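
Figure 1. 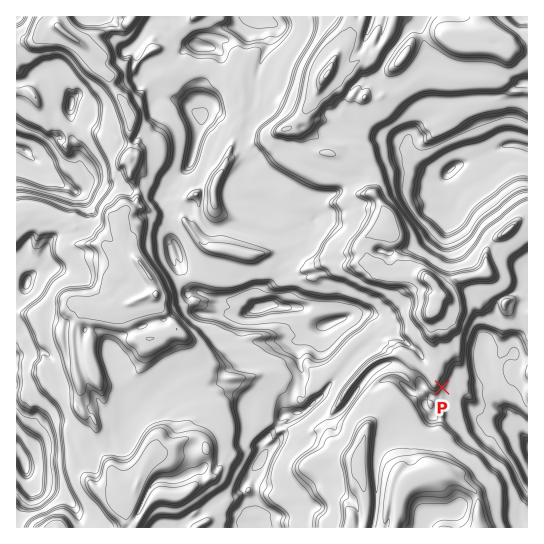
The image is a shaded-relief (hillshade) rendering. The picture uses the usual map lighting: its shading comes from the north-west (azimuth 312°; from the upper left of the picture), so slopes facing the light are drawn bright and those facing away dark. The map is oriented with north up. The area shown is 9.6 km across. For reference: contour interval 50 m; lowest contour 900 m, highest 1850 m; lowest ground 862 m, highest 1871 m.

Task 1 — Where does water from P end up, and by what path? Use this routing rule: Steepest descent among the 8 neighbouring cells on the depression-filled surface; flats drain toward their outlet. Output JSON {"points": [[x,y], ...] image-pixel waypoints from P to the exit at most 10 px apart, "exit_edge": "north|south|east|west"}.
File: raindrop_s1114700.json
{"points": [[442, 387], [453, 390], [462, 398], [471, 409], [481, 419], [491, 423], [502, 423], [513, 429], [523, 437], [527, 442]], "exit_edge": "east"}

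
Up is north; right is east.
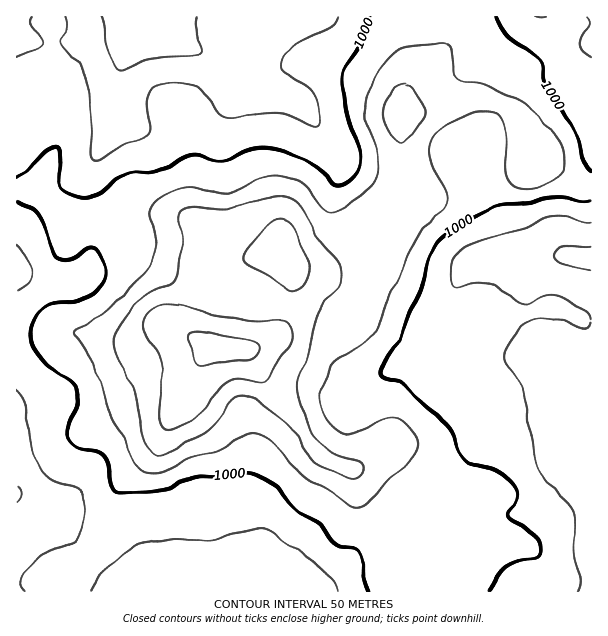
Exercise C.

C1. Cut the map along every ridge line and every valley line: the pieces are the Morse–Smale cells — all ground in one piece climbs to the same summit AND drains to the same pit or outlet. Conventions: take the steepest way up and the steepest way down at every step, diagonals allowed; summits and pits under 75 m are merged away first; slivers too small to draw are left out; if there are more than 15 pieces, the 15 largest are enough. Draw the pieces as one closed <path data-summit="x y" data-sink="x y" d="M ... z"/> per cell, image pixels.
<path data-summit="236 348" data-sink="591 258" d="M591 16l-127 0-2 14-24 30-29 26-5 9-4 51 6 34 0 12-4 11-18 20-7 5-15 2-16 21-13 11-21 6-18 0-4-3 2 7 0 24-9 31-13 13-15 8-11 2 8 6 12 21 25 31 19 33 13 16 14 7 16 5 33-19 12 0 14 7 17 17 13 21 2 29 12 24-3 24 3 6 1 14 137-1z"/><path data-summit="236 348" data-sink="17 494" d="M36 187l-20 4 1 401 385 0 0-22 39-4 10 4 3-22-12-24-2-29-13-21-17-17-14-7-12 0-33 19-25-9-12-10-18-31-32-42-10-17-8-10-13-2-18 0-7-4-2-15 16-59 11-8 24-6-15-3-20-17-30-16-16-4-32-5-18 0-19 5-41 2z"/><path data-summit="236 348" data-sink="144 17" d="M462 16l-445 0-1 173 8 1 12-3 30 31 29-1 31-6 18 0 39 6 39 19 20 17 12 3 10-2-31 8-11 8-16 59 0 12 4 5 24 3 21-1 21-12 8-12 8-28 0-24-4-8 6 4 18 0 21-6 13-11 16-21 10-1 12-6 18-20 4-11 0-12-6-34 3-47 6-13 29-26 24-30z"/><path data-summit="236 348" data-sink="144 17" d="M441 566l-39 4 1 21 50 1-1-19z"/>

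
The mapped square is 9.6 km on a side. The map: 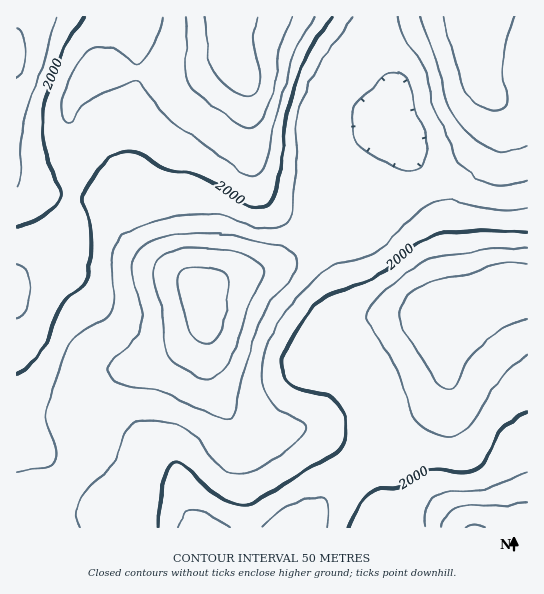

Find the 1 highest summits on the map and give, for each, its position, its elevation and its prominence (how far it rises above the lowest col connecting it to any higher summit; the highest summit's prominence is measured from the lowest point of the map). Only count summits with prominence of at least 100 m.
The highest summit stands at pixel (203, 293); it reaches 2219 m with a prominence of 150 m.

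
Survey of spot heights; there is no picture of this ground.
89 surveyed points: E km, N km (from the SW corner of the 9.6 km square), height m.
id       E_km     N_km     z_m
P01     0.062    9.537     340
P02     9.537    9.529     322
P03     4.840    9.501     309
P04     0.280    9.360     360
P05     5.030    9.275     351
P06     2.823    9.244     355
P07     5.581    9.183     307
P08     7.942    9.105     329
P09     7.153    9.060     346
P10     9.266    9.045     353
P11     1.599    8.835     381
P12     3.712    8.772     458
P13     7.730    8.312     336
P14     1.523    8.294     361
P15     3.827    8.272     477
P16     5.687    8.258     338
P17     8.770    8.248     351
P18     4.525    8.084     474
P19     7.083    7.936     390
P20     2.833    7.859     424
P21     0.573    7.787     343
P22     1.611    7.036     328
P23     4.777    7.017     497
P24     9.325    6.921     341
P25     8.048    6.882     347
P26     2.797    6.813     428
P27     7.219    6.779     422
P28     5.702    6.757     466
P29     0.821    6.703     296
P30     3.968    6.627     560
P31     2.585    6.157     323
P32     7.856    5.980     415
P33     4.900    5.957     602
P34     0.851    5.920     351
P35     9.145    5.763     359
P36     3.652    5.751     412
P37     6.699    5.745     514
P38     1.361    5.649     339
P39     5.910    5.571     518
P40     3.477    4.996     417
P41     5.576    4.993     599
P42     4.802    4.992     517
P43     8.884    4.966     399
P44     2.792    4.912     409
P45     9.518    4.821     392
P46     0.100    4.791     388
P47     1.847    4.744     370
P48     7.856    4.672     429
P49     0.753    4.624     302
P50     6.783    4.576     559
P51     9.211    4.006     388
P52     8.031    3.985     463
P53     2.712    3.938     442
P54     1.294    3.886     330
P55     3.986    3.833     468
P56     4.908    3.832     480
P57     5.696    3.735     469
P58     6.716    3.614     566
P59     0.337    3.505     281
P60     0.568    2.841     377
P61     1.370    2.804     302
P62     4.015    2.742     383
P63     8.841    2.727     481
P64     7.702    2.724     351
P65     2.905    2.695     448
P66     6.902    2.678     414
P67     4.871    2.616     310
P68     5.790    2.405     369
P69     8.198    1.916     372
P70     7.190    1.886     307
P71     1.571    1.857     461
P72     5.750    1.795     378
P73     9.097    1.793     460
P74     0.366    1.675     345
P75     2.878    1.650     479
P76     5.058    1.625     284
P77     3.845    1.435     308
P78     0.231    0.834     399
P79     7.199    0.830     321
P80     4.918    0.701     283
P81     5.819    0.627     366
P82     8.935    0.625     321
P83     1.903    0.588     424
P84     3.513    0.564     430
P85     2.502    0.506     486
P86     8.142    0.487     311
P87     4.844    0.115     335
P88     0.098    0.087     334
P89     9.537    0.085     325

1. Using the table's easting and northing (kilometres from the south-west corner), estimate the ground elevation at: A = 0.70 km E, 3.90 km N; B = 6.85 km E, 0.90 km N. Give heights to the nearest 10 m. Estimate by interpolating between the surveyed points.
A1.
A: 290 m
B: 310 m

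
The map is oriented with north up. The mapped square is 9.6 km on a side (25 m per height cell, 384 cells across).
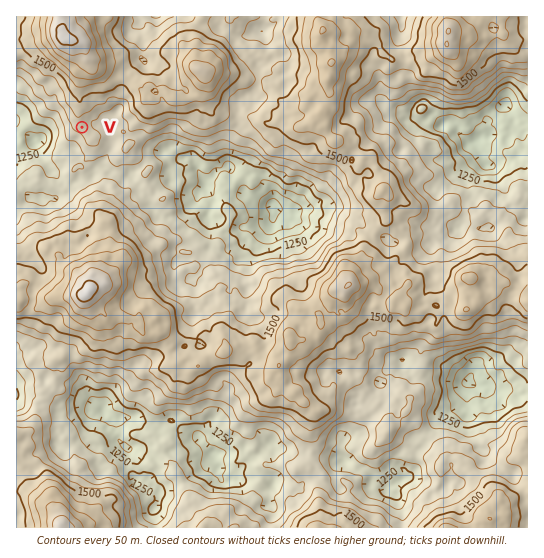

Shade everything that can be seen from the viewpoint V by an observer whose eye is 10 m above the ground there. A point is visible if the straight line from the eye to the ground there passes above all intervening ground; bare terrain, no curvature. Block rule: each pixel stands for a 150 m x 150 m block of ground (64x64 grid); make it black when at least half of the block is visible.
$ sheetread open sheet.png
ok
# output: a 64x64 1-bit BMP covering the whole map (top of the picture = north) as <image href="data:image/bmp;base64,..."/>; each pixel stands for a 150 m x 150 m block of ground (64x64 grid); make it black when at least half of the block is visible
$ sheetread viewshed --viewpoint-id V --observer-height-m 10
<image width="64" height="64" href="data:image/bmp;base64,Qk0+AgAAAAAAAD4AAAAoAAAAQAAAAEAAAAABAAEAAAAAAAACAAATCwAAEwsAAAIAAAAAAAAA////AAAAAAAAAAAAAAAAAAAAAAAAAAAAAAAAAAAAAAAAAAAAAAAAAAAAAAAAAAAAAAAAAAAAAAAAAAAAAAAAAAAAAAAAAAAAAAAAAAAAAAAAAAAAAAAAAAAAAAAAAAAAAAAAAAAAAAAAAAAAAAAAAAAAAAAAAAAAAAAAAAAAAAAAAAAAAAAAAAAAAAAAAAAAAAAAAAAAAAAAAAAAAAAAAAAAAAEAAAAAAAAAAYAAAAAAAAGBwAAAAAAAAOHAAAAAAAAC/8AAAAAAAAP/6AAAAAAAA//kAAAAAAAB5+QAAAAAABv3fgAAAIAABP/+AAAADwAB1/8AAACF4AH//8ABgMHwAf//wAGAg/gB///AA8CD+AHH/8AA4I//gIf/4AAAnP5DwAfwAAD/Yn5gAfAAAP/AcAAB/AAAf7dgAAH8AAD//8AAAPwAAP//QAAA+AAAg/3gAAH4AACP/IAAB/wAAPzwAAAP/AAA/oAAACzgAADzgAAB+OAAAP+AAAMfAAAAhgQADxcAAACAzgMHMwAAAAH8ggPgAAAAAf+CA/gAAAAB/4AAvAAAAAH3AAAEAAAAAC8AAAAAAAAAfwAAAAAAAAHmAAAAAAAAA+AAAAAAAAAGgAIAAAAAAA8AAAAAAAAADwAAAAAAAAAHAAAAAAAAAAAAAAAAAAAAAAAAAAAAAAAAAAAAAAAAAA=="/>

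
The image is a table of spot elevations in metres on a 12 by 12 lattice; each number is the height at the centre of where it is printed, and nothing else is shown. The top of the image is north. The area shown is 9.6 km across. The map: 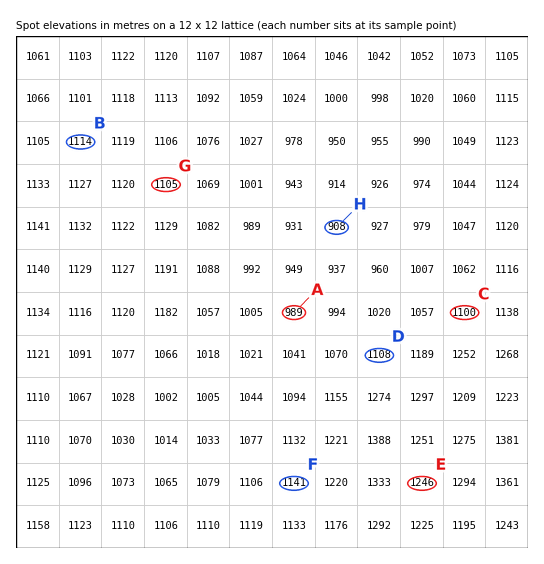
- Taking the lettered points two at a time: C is higher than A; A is lower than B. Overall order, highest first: B C A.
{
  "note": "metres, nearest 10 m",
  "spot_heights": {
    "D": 1110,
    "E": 1250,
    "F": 1140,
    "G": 1100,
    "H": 910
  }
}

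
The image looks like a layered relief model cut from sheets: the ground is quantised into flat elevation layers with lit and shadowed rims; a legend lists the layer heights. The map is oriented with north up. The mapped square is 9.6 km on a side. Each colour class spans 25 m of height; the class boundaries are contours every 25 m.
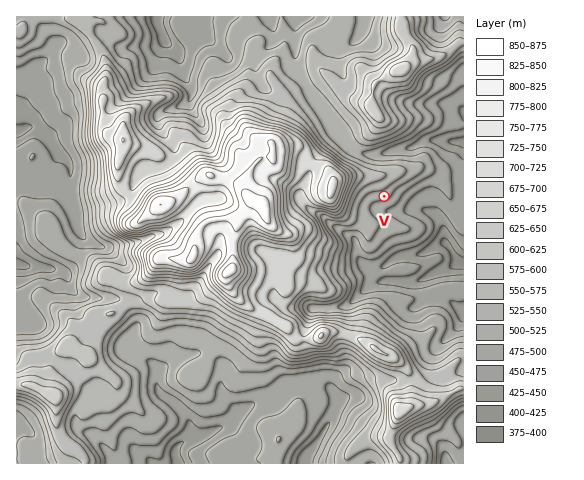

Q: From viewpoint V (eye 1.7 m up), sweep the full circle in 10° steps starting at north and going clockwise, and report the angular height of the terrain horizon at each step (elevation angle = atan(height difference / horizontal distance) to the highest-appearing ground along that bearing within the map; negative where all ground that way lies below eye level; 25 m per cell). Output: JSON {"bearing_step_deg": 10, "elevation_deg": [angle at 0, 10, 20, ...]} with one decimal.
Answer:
{"bearing_step_deg": 10, "elevation_deg": [5.8, 5.1, 4.1, 3.0, 1.7, 0.3, -1.1, -2.1, -2.4, -2.3, -2.2, -2.4, -2.8, -2.8, -1.5, -0.8, 1.2, 1.9, 2.8, 2.6, 2.7, 2.3, 2.9, 3.5, 4.8, 6.5, 9.0, 11.1, 11.7, 11.5, 9.3, 6.4, 5.9, 6.1, 6.3, 6.2]}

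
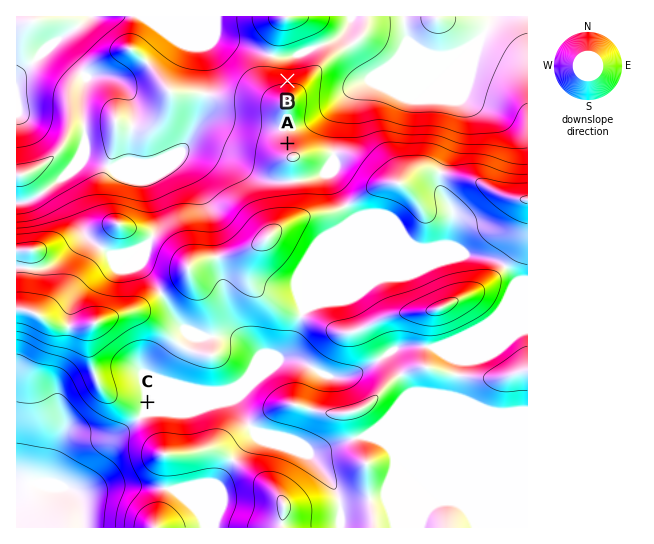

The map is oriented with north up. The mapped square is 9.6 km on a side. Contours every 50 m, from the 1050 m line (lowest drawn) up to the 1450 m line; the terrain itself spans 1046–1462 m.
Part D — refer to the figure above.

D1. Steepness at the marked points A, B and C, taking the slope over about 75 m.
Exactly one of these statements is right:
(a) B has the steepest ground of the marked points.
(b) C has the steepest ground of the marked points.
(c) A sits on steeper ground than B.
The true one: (a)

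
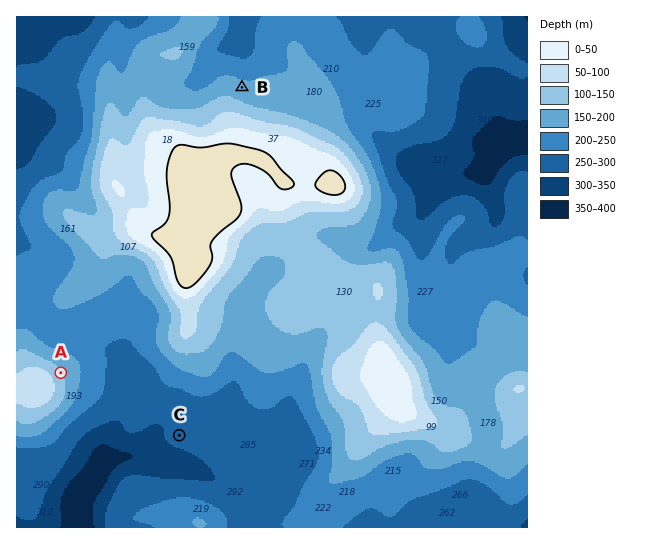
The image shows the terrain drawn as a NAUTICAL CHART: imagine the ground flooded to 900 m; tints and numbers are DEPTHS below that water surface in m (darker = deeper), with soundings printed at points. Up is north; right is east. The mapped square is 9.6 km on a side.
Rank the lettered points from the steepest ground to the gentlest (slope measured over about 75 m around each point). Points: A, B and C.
A B C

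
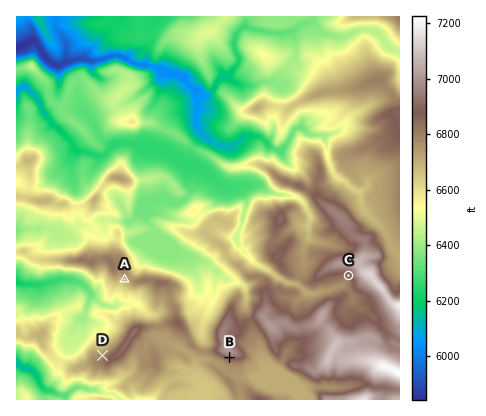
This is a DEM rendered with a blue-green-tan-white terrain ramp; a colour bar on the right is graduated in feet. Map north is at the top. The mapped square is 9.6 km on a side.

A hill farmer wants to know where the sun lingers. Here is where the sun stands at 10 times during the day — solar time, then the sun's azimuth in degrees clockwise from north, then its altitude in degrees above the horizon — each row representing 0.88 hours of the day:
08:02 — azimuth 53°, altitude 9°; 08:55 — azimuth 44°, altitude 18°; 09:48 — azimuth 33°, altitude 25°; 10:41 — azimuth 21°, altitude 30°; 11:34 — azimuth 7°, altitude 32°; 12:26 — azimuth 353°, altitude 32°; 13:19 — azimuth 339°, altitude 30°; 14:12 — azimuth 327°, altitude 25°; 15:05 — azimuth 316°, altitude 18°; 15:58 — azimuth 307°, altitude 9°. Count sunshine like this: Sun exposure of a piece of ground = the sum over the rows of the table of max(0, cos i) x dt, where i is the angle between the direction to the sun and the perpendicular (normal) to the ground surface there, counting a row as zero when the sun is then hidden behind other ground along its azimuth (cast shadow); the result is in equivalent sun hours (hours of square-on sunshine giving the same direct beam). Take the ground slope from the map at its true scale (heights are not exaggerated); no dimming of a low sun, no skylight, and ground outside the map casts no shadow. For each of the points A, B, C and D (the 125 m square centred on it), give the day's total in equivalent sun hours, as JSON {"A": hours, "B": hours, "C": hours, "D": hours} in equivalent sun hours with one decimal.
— {"A": 2.5, "B": 1.5, "C": 2.5, "D": 4.2}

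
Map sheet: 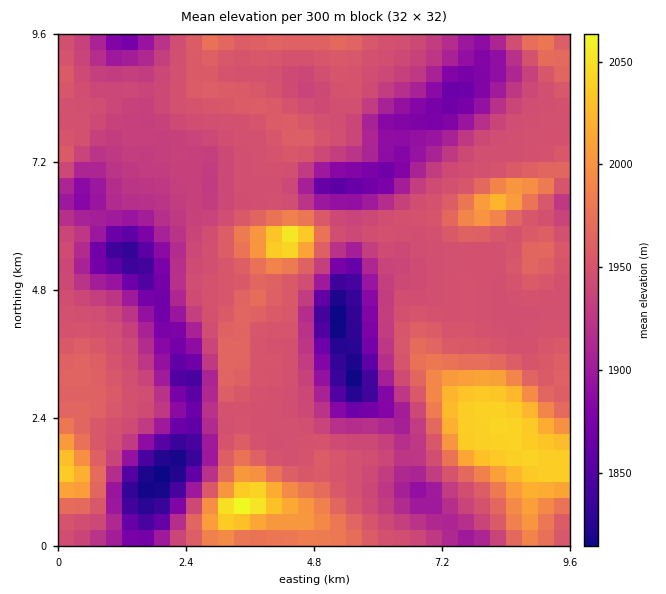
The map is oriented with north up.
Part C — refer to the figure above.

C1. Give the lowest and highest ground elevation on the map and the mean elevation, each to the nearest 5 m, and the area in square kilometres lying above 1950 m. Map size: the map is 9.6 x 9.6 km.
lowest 1815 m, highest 2070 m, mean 1940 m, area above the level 32.3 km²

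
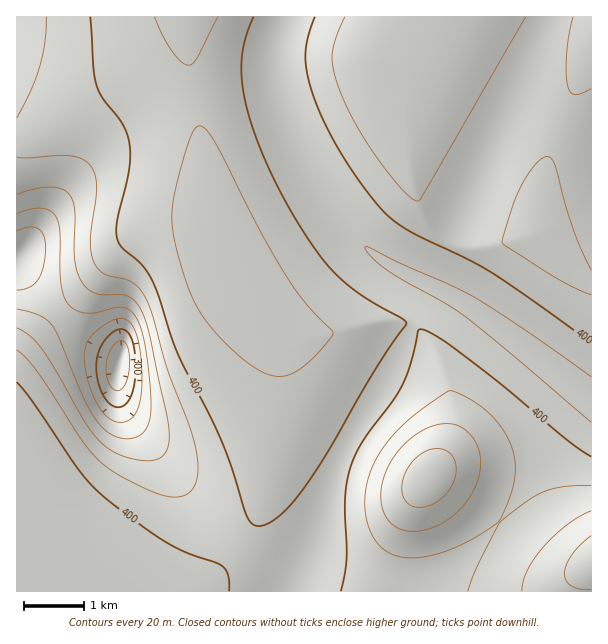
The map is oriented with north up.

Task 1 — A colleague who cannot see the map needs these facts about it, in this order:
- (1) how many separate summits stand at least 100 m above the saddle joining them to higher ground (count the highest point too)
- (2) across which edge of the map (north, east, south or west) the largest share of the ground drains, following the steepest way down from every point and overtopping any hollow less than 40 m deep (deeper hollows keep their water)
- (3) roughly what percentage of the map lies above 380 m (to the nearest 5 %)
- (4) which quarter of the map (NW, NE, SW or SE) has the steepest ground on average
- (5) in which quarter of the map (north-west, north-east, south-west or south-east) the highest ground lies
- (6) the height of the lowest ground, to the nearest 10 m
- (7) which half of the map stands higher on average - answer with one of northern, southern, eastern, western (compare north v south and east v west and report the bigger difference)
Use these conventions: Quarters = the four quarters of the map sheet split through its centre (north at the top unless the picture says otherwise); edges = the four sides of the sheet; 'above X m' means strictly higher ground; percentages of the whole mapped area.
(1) There is 1 summit with 100 m or more of prominence.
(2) Most of the ground drains across the eastern edge.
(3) About 85 % of the map lies above 380 m.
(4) Slopes are steepest in the south-west quarter.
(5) The highest ground is in the south-east quarter.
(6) The lowest ground is at about 260 m.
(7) On average the eastern half of the map is the higher ground.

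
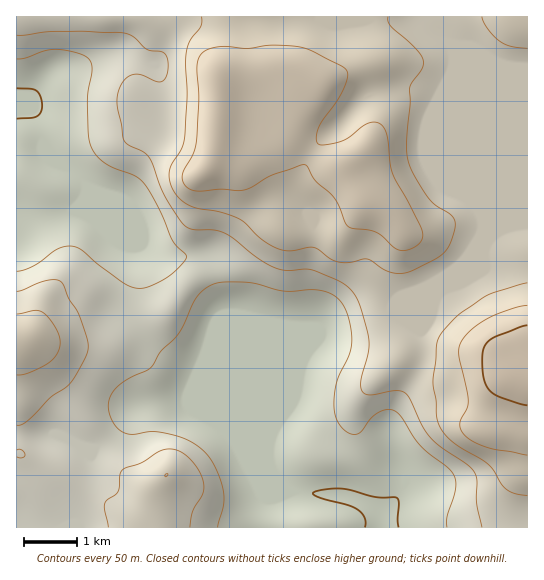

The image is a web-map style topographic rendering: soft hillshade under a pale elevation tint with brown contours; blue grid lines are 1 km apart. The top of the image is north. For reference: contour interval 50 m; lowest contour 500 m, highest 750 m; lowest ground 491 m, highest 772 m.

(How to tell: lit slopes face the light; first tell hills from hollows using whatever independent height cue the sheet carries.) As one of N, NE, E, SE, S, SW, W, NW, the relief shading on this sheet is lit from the NW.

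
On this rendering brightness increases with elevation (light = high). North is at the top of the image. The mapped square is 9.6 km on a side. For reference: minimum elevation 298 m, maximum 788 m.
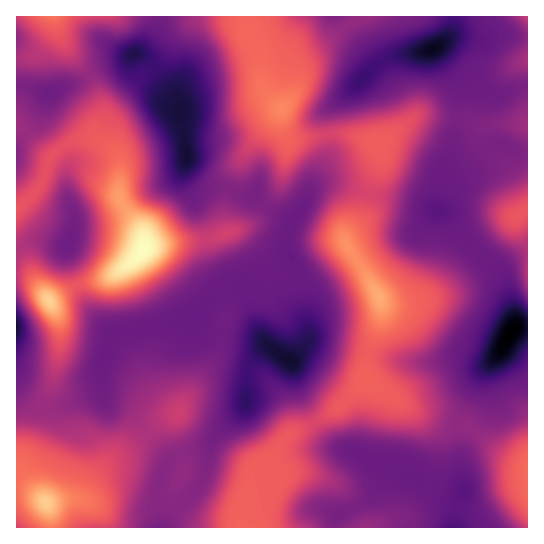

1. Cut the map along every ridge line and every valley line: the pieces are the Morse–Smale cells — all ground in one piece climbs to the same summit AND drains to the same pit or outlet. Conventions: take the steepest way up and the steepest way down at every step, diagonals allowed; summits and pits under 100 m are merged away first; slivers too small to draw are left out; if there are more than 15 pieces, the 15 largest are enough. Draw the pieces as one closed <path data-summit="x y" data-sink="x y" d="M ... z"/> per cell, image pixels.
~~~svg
<path data-summit="379 298" data-sink="511 331" d="M427 115l-13 2-34 26 3 18-11 24-7 29-20 23 3 12 15 20 18 34-1 19-13 33-2 23-4 7-27 26-21 13-24 11-16 19-18 17-16 40 1 12 3 5 91 0 2-11 31-17 8-9 5-13 9-10 24 8 34 17 12 0 5-3-4-17 1-20-5-31 24-48 20-21 13-23 2-16-6-24-6-15-40-37-16-23-10-5 4-36 10-21 5-34z"/><path data-summit="145 249" data-sink="290 361" d="M89 76l-36 16-8 0-19-7-10 1 0 161 15-6 15 0 12 4 9 0 1 14 13 38 14 20 18 19 12-5 14-2 31-8 21-1 4-3 6 12 8 6 34 6 19 0 28 20 17-16 2-6-5-28-1-25-16-40 0-11 6-14-12-5-15-9-11-12-6 1-18-7-7 22 3 22-14 6-47 4-21 5-4-18-17-23-5-10 1-32-3-10-6-7-8-4-7-7 0-10 7-10 0-10-4-13z"/><path data-summit="379 298" data-sink="290 361" d="M281 111l-28 30-12 17-10 31 18 7 6-1 6 8 13 9 15 8 6-1-8 16 0 11 16 40 1 25 5 28-2 6-17 16-19-13-8 1-10 10-6 19 0 21-3 8-24 23-8 11-4 10-1 19-7 16-14 15-13 9-6 12-1 6 76 0-3-17 16-40 18-17 16-19 24-11 21-13 27-26 4-7 2-23 13-33 1-19-18-34-15-20-3-12 20-23 7-29 11-24-2-14-4-4-35-10-48 6-10-10z"/><path data-summit="46 502" data-sink="290 361" d="M195 317l-4 3-29 3-47 10-7 10-7 22 0 24-14 8-20 8-24 2-3 20-5 15-12 21 0 7 10 19 14 14 6 25 109 0 1-13-7-21 11-31 8-8 8-4 24-4 12-16 22-20 6-12 0-21 2-11 4-8 10-10 8-2-9-6-19 0-34-6-8-6z"/><path data-summit="379 298" data-sink="433 49" d="M453 16l-91 0-39 28-24 13-7 13 0 25-11 15 0 11 4 10 9 8 48-6 37 11 38-28 10-1 28 4 2-2 0-20 3-12-25-36 16-15 2-8z"/><path data-summit="145 249" data-sink="186 157" d="M138 53l-7 2-10 8-20 5-12 7 14 32 0 10-7 10 0 10 20 16 4 12 0 36 21 29 4 18 21-5 47-4 12-4 3-2-4-22 7-21-10-3-18-2-12-11-4-7 0-14-8-52-24-35z"/><path data-summit="379 298" data-sink="186 157" d="M245 16l-83 0-7 18-18 19 18 13 9 16 13 16 7 35 3 34 12 16 8 4 14 0 8 2 3-2 3-13 6-16 19-25 23-24-19-18-3-5-1-36-12-15z"/><path data-summit="519 215" data-sink="511 331" d="M465 119l-9 0-5 34-10 21-4 36 8 3 18 25 40 37 8 20 4 19 0 13 12 0 1-202-51 0z"/><path data-summit="527 470" data-sink="511 331" d="M527 327l-10 0-4 2-13 24-20 21-23 44-1 11 5 24-1 20 4 18-8 20-1 17 73-1z"/><path data-summit="519 215" data-sink="433 49" d="M527 16l-74 1-2 17-16 15 25 36-3 34 12 1 8 5 51-2z"/><path data-summit="49 301" data-sink="290 361" d="M46 241l-15 0-15 8 0 24 13 3 8 9 16 22 6 14 0 36-7 26-9 23 18 1 14-4 26-14 0-24 11-30-17-18-16-26-12-37 1-8z"/><path data-summit="145 249" data-sink="511 331" d="M393 468l-4 0-6 6-8 17-8 9-31 17-1 11 120-1 1-16 7-16-1-3-15 1-8-2-26-15-8-1z"/><path data-summit="379 298" data-sink="511 331" d="M361 16l-115 0 2 19 12 15 0 29 4 12 17 17 2 0 9-13 0-25 4-9 31-20z"/><path data-summit="49 301" data-sink="17 327" d="M22 273l-6 1 0 111 9 10 17 12 10-24 7-26 1-31-4-13-9-16-18-21z"/><path data-summit="53 17" data-sink="186 157" d="M161 16l-106 0 0 2 10 28 24 30 12-8 20-5 10-8 6-2 20-23z"/>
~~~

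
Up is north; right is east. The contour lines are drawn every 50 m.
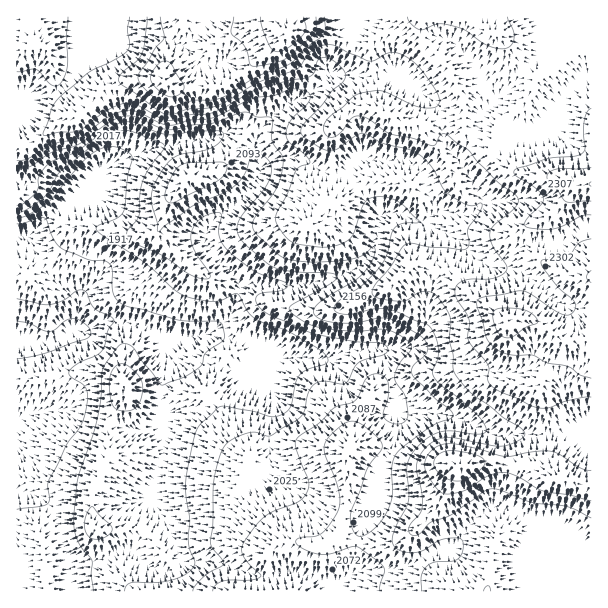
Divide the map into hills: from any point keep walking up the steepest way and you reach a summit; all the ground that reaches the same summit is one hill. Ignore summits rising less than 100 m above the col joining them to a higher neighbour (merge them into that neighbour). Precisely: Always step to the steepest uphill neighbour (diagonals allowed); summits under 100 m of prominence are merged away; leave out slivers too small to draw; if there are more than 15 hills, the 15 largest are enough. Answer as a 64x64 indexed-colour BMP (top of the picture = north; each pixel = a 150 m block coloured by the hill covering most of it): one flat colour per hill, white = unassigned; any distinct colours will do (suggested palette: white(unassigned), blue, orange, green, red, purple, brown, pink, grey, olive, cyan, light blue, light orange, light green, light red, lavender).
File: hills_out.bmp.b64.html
<image width="64" height="64" href="data:image/bmp;base64,Qk12CAAAAAAAAHYAAAAoAAAAQAAAAEAAAAABAAQAAAAAAAAIAAATCwAAEwsAABAAAAAAAAAA////ALR3HwAOf/8ALKAsACgn1gC9Z5QAS1aMAMJ34wB/f38AIr28AM++FwDox64AeLv/AIrfmACWmP8A1bDFABERERERERERERERERERERERERERERERERERERERERERERERERERERERERERERERERERERERERERERERERERERERERERERERERERERERERERERERERERERERERERERERERERERERERERERERERERERERERERERERERERERERERERERERERERERERERERERERERERERERERERERERERERERERERERERERERERERERERERERERERERERMxERERERETMxEREREREREREREREREREREREREREREREzMREREREzMzEREREREREREREREREREREREREREREREzMzEREREzMzMREREREREREREREREREREREREREREREzMzMRERMzMzMxERERERERERERERERERERERERERERMzMzMzMzMzMzMzERERERERERERERERERERERERERETMzMzMzMzMzMzMzMRERERERERERERERERERERERERERMzMzMzMzMzMzMzMxEREREREREREREREREREREREREREzMzMzMzMzMzMzMzERERERERERERERERERERERERERETMzMzMzMzMzMzMzMRERERERERERERERERERERERERERMzMzMzMzMzMzMzMxEREREREREREREREREREREREREREzMzMzMzMzMzMzMzERERERERERERERERERERERERERERMzMzMzMzMzMzMzMREREREREREREREREREREREREREREzMzMzMzIiIiIzMxERERERERERERERERERERERERERETMzMzMyIiIiIiIiERERERERERERERERERERERERERERMzMzMiIiIiIiIiIREREREREREREREREREREREREREREiIiIiIiIiIiIiIhERERERERERERERERERERERERERESIiIiIiIiIiIiIiERERERERERERERERERERERERERERIiIiIiIiIiIiIiIREREREREREREREREREREREREREREiIiIiIiIiIiIiIhEREREREREREREREREREREREREREiIiIiIiIiIiIiIiERERERERERERERERERERERERERESIiIiIiIiIiIiIiIRERERERERERERERERERERERERERIiIiIiIiIiIiIiIhEREREREREREREREREREREREREREREiIiIiIiIiIiIiERERERERERERERERERERERERERERERIiIiIiIiIiIiIREREREREREREREREREREREREREREREiIiIiIiIiIiIhERERERERERERERERERERERERERERERIiIiIiIiIiIiEREREREREREREREREREREREREREREREiIiIiIiIiIiIRERERERERERERERERERERERERERERESIiIiIiIiIiIhERERERERERERERERERERERERERERERIiIiIiIiIiIiEREREREREREREREREREREREREREREREiIiIiIiIiIiIRERERERERERERERERERERERERERERESIiIiIiIiIiIhEREREREREREREREREREREREREREREREiIiIiIiIiIiERERERERERERERERERERERERERERERESIiIiIiIiIiIRERERERERERERERERERERERERERERERIiIiIiIiIiIhEREREREREREREREREREREREREREREREiIiIiIiIiIiEREREREREREREREREREREREREREREREiIiIiIiIiIiIRERERERERERERERERERERERERERERESIiIiIiIiIiIhERERERERERERERERERERERERERERERERESIiIiIiIiEREREREREREREREREREREREREREREREREREiIiIiIiIREREREREREREREREREREREREREREREREREiIiIiIiIhERERERERERERERERERERERERERERERERESIiIiIiIiERERERERERERERERERERERERERERERERESIiIiIiIiIRERERERERERERERERERERERERERERERERIiIiIiIiIhERERERERERERERERERERERERERERERERIiIiIiIiIiERERERERERERERERERERERERERERERERIiIiIiIiIiIREREREREREREREREREREREREREREREREiIiIiIiIiIhEREREREREREREREREREREREREREREREiIiIiIiIiIiERERERERERERERERERERERERERERERESIiIiIiIiIiIRERERERERERERERERERERERERERERERIiIiIiIiIiIhERERERERERERERERERERERERERERERIiIiIiIiIiIiERERERERERERERERERERERERERERERIiIiIiIiIiIiIRERERERERERERERERERERERERERESIiIiIiIiIiIiIhERERERERERERERERERERERESIiIiIiIiIiIiIiIiIiERERERERERERERERERERERERIiIiIiIiIiIiIiIiIiIRERERERERERERERERERERERESIiIiIiIiIiIiIiIiIhERERERERERERERERERERERERIiIiIiIiIiIiIiIiIiERERERERERERERERERERERERESIiIiIiIiIiIiIiIiIRERERERERERERERERERERERERIiIiIiIiIiIiIiIiIhEREREREREREREREREREREREREiIiIiIiIiIiIiIiIi"/>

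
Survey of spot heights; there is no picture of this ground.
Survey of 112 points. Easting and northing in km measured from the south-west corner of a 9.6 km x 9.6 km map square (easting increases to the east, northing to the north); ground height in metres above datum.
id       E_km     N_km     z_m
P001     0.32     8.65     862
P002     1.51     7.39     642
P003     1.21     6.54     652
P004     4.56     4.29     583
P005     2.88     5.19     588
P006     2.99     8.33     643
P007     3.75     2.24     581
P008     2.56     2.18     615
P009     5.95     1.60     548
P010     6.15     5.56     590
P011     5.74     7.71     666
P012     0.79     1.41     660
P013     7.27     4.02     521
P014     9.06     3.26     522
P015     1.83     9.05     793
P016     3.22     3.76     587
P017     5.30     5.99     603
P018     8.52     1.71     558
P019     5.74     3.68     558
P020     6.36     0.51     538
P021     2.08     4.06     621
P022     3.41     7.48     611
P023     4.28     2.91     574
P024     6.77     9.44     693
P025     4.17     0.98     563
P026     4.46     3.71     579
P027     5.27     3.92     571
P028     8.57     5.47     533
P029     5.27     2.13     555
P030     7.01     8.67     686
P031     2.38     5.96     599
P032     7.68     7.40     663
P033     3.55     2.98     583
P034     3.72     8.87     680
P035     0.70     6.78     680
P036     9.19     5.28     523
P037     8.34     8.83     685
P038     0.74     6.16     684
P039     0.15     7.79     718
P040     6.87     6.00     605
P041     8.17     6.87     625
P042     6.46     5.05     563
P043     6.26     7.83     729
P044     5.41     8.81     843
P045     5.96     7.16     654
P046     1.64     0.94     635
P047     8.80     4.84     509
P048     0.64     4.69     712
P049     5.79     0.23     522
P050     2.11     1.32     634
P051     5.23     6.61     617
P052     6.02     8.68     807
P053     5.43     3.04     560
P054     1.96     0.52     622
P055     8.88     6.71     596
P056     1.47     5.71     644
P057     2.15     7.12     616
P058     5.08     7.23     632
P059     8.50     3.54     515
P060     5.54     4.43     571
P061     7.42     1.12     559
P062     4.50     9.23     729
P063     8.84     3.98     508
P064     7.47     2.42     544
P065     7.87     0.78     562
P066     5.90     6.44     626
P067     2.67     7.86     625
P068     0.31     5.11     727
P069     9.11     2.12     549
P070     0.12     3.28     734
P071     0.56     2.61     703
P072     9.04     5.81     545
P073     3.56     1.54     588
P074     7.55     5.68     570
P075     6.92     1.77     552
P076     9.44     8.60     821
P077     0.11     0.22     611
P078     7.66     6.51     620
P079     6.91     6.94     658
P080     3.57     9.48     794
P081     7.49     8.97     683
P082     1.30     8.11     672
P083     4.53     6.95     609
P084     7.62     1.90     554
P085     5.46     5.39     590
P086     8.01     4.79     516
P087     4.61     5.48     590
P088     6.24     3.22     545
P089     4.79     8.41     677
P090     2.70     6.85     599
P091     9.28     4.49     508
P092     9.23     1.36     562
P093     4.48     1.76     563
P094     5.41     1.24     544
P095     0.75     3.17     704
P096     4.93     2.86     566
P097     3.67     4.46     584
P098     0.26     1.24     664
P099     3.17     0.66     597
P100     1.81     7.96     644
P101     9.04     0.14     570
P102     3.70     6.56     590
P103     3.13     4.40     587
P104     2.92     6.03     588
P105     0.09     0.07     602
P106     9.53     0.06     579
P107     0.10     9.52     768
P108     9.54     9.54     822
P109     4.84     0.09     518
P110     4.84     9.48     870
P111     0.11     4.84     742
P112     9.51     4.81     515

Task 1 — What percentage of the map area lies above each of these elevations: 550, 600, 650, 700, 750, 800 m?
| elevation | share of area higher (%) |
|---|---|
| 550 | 83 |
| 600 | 52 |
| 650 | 31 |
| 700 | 16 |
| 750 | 8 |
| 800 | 4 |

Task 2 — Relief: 505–885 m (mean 620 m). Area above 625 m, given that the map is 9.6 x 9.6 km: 37.5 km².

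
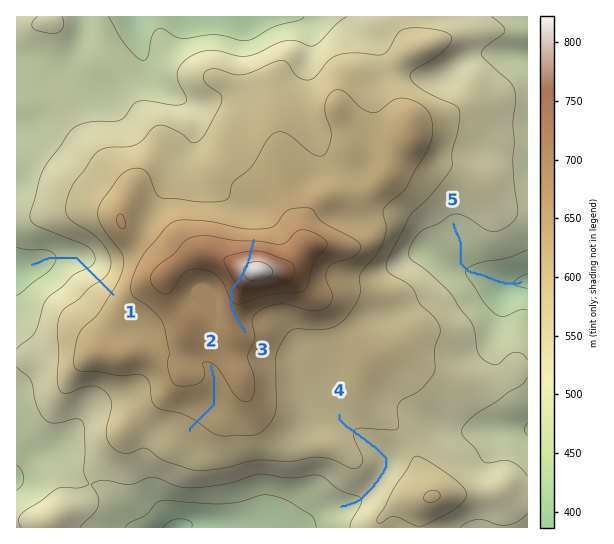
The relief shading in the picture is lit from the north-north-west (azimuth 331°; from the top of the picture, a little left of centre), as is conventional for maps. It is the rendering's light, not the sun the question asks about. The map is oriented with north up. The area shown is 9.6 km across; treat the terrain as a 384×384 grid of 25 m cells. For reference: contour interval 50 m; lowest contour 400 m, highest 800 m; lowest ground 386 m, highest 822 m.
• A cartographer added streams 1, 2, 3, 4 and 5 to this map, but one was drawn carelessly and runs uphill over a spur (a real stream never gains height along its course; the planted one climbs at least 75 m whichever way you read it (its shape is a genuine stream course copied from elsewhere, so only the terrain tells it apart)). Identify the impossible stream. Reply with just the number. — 3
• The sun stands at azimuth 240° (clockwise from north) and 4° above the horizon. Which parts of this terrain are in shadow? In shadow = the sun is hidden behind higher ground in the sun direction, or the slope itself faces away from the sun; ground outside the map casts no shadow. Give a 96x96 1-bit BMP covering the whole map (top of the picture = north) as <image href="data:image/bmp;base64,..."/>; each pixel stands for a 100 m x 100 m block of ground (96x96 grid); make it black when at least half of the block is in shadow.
<image width="96" height="96" href="data:image/bmp;base64,Qk2+BAAAAAAAAD4AAAAoAAAAYAAAAGAAAAABAAEAAAAAAIAEAAATCwAAEwsAAAIAAAAAAAAA////AAAAAAAAAAAAAAAAAAAAAAAAAAAAAAAAAAAAAAAAAAAAAAAAAAAAAAAAAAAAAAAAAAAAAAAAYAAAAAAAAAAAAAAAAAAAAAAAAAAAMAAAAAAAAAAAAAAA/AIAAAAAAAAAAAAB/gcAAAAAAAAAAAAD/wcAAAAAAAAAAAAD/4cAAAAAAAAAAAAD/8cAAAAAAAAAAAAH/+cAAAAAAAAAAAAH//MAAAAAAAAAAAAH//sAAAAAAAAAAAAH//8AAAAAAAAAAAAHwP8AAAAAAAAAAAAGAAcAAAAAAAAAAAAAAAcAAAAAAAAAAAAAAAEAAAAAAAAAAAAAAAAAAAAAAAAAAAAAAAAAAAAAAAAAAAAAAAAAAAAAAAPgAAAAAAAAAAAAAAfwAAAAAAAAAAAAAAfwAAAAAAAAAAAAAA/4AAAAAAAAAAAAAA/4AAAAAAAAAAAAAB/4AAAAAAAAAAAAAB/4AAAAAAAAAAAAAB/4AAAAAAAAAAAAAD/8AAAAAAAAAAAAAB/8AAAABgAAAAAAAA/8AAAABgAAAAAAAAP4AAAABgAAAAAAAAD4AAAADwAAAAAAABgAAAAAD4AAAAAAADwAAAAAH8AAAAAAAD4AAAAAf+AAAAAAAD4AAAAB//AAAAAAABwAAAAD//AAAAAAAAAAAAAD//gAAAAAAAAAAAAH//wAAAAAAAAAHgAH//8AAAABAAAAfwAH//8AAAADgAAB/4B///8AAAADAAAD/8f///8AAAAAAAAH//////8AAAAAAAD///////8AAAAAAAP///////8AAAAAAAf//D///8AAAAAAAA///B///gAAAAAAAB//+D//8AAAAAAAA///+f//wAAAAAAAD///////AAAAAAAAH///////AAAAAAAAP///////AAAAAAcA///////+AAAAAAeB///H///+AAAAAA+B//+D////AAAAAAfB//+A////AAAAAAPA//8AH///gAAAAAHAB/AAA///AAAAAAGAAAAAAH/wAAAAAAHAAAAAAADwAAAAAAHgAAAAAAA4ABwAAAHwAAAAAACAABwAAADwAAAAAAAAABwAAADwAAAAAAAMAAgAAAAwAAAAAAAOAAAAAAAAAAAAAAAPAAAAAAAAAAAAAAAPAAAAAAAAAAAAAAAfgAAAAAAAAAAAAAAfwAAAAAAAAAAAAAAf4AAAAAAAAAAAAAAf8AAAAAAAAAAAAAA/+AAAAAAMAAAAAAA//AAAAAAfAAAAAAA//gAAAAA/AAAAAAA//gAAAAB/AAAAAgB//wAAAAB8AAAABwB//4AAAADwAAAAB4D//8AAAAHAAAAAAwD//+AAAAGAAAAAAAD///gAAAMAAAAAAAB///wAAAcAAAAcAAAP//8AAA8AA8AeAAAB//8AAB8AB/AeAAAAAf8AAD8AD/gfAAAAAH8AAD8AD/wfAAAAAA8AAH4AH/4fgAAAAAAAAH4AD/4fgAABgAAAIH4AA/8fgAAD4AAAcH4AAP8PAAAH8AEAeH4AAAAAAAAH/B8A/H4AAAAAAAAA/j8="/>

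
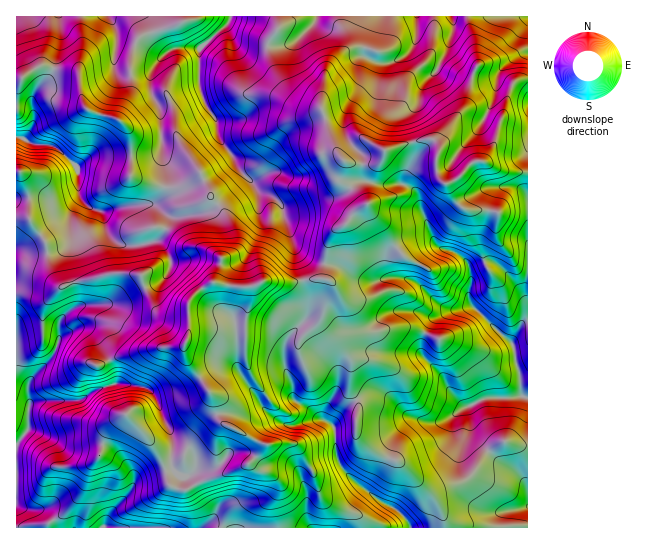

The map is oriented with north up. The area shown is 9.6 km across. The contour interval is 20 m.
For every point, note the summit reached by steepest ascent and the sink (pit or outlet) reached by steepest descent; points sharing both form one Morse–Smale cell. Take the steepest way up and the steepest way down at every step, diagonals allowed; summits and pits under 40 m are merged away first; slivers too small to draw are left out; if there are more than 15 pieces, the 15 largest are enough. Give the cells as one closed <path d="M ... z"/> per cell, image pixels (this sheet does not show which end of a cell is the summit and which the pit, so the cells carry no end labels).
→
<path d="M430 239l-17 1-15 8-10 13 1 12 3 4-14 4-21-2-16-12-15-3-4 15-29 4-31-2-11 6-17 0-23-4-14 9-9 13 1 26-5 15 0 7 7 13 24 32 2 16 4 8-20 13-13 12-6 13-5 3-14-1 6 23 10 4 8 0 16-9 24-7 23-10 8 6 12 4 9 9 0 9-4 15 4 22 80 0 1-7-3-6-30-12-7-8-5-20-12-22-7-8 14-2 16-7 27-1 2-3 2 5 14 12 30 14 28 28 11 16 4 11 1 10 82 0 0-226-14-21-18-18-9-2-13 6-3 4-2-8-9-8-21-8z"/><path d="M27 217l-11 1 0 309 262 1-3-26 4-11 0-9-9-9-12-4-8-6-23 10-24 7-16 9-12-1-7-6-3-15-4-6 4 2 12 0 5-3 6-13 13-12 20-13-4-8-2-16-24-32-7-13 0-7 5-15 0-14-2-2-21 0-7-3-6-7-10-22-2-8-31-2-21 7-14 1-12 6-4-2-10-18-2-22z"/><path d="M451 16l-33 0-2 23-4 10-9 8-12 6-14 0-12-6 6-26 8-15-61 0-5 9-19 18-8 2-17 0-1 6 4 14 12 21 17 14 20 9 10 30 6 14 8 8 9 3 23 0 4-3 3-10 3-2 32-9 12-1 8 7-3 13 1 15 9 10 13-7 15-16 9 0 4-3 9-17 1-11 16-47 5-3 10-2 0-24-2-2-12 5-19 19-4 1-13-1-15-7-14-18 0-10 4-10z"/><path d="M527 79l-9 1-5 3-16 47-1 11-9 17-4 3-9 0-4 3-11 13-9 6-7 0-6-9-1-15 3-13-8-7-12 1-32 9-3 2-3 10-4 3-23 0-9-3-4 18 24 26-10 7-9 12-13 7-5 12-3 20 16 4 16 12 21 2 14-4-3-4-1-12 10-13 15-8 17-1 8 8 21 8 9 8 2 8 3-4 13-6 9 2 13 11 13 17 6 14z"/><path d="M45 65l-10 3-13 11-6 2 0 90 5 3 4 8 4 12 0 25 18 26 1 17 5 15 6 8 4 2 12-6 14-1 21-7 31 2 2 8 10 22 6 7 7 3 21 0 1-10 4-8 14-12 9-3 4-8 2-15 12-10 0-15-8-20-14-17-8-17-24 8-13-1-6 12-7 5-31 3-15 4-10 0-7-3-10-10-1-24-3-8-19-18-6-3-18-1-9-5 9-14-1-27 4-8 13-12 4-8z"/><path d="M226 25l-27 26 1 39 7 17 9 12 1 15 16 23 8 16 12 10 6 9 12 4 10 9 3 13 13 32 10 7 18 7 3-21 5-12 13-7 5-7 14-14-24-24 3-18-13-22-10-30-20-9-17-14-12-21-5-20-28-1-6-5z"/><path d="M278 16l-92 0-1 5-33 12 3 8 12 12-11 10-5 11 0 17 9 18 1 45 4 12 0 20 4 2 10 0 24-8 8 17 14 17 8 20 0 15-12 10-2 15-4 7 4 3 32 3 11-6 31 2 29-4 2-4 1-11-18-7-12-11-11-28-3-13-10-9-12-4-22-25-4-10-16-23-1-15-11-14-6-22 0-32 22-22 5-4 7 14 6 5 28 1 2-6 10-12z"/><path d="M54 68l-5 10-13 12-4 8 1 27-9 14 9 5 18 1 6 3 19 18 3 8 1 24 13 11 14 2 15-4 31-3 5-3 6-8 1-6-19-4-15-8 0-40-3-6-9-9-28-8-7-6-6-33z"/><path d="M355 432l-2 3-27 1-16 7-14 2 7 8 12 22 5 20 7 8 30 12 4 13 82 0 0-14-14-23-28-28-30-14-14-12z"/><path d="M145 16l-86 1 1 25-7 25 26 7 2 24 3 8 5 5 30 8 12-26 0-34 4-14 6-9 10-5-2-8z"/><path d="M151 32l-10 4-6 9-4 14 0 34-12 26 9 10 3 6 0 40 15 8 19 4 0-21-4-12-1-45-9-18 0-17 5-11 11-10-12-12z"/><path d="M527 16l-74 0 0 15-4 10 0 10 11 15 7 6 16 5 12-1 19-19 7-4 7 0z"/><path d="M58 16l-42 1 1 63 5-1 19-14 9 3 5-2 5-24z"/><path d="M417 16l-36 0-10 15-6 26 12 6 14 0 12-6 9-8 4-10z"/><path d="M317 16l-38 0 0 11-10 12-1 6 18 0 8-2 19-18z"/>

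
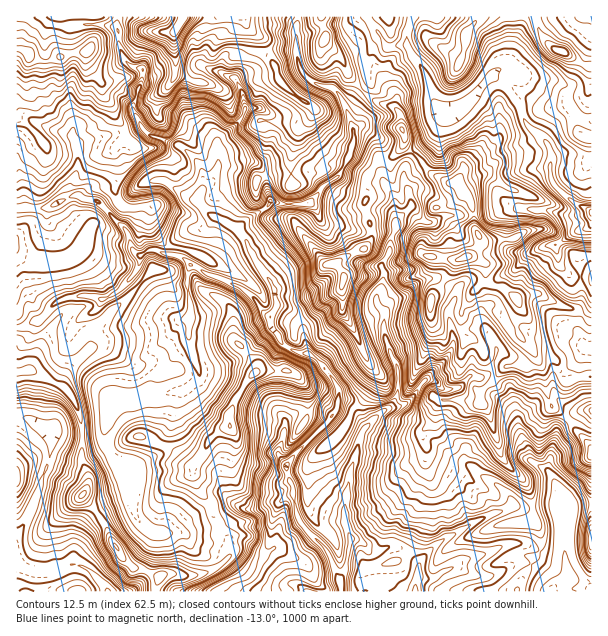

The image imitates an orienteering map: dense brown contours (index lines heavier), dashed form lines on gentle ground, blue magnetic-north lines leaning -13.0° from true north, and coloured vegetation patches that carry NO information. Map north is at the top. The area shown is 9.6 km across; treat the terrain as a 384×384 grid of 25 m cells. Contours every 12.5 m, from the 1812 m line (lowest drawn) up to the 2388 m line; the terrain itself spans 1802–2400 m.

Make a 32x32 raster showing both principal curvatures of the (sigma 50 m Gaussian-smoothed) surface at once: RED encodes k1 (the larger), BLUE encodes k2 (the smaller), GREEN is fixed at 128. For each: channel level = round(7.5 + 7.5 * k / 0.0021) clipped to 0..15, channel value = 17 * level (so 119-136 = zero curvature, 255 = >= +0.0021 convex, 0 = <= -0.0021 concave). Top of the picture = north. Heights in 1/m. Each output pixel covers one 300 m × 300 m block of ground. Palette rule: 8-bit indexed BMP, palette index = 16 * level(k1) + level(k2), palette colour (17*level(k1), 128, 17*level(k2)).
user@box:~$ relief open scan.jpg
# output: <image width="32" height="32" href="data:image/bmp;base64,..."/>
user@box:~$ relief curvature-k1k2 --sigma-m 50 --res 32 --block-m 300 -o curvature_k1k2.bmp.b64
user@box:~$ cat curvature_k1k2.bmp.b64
<image width="32" height="32" href="data:image/bmp;base64,Qk02CAAAAAAAADYEAAAoAAAAIAAAACAAAAABAAgAAAAAAAAEAAATCwAAEwsAAAABAAAAAAAAAIAAABGAAAAigAAAM4AAAESAAABVgAAAZoAAAHeAAACIgAAAmYAAAKqAAAC7gAAAzIAAAN2AAADugAAA/4AAAACAEQARgBEAIoARADOAEQBEgBEAVYARAGaAEQB3gBEAiIARAJmAEQCqgBEAu4ARAMyAEQDdgBEA7oARAP+AEQAAgCIAEYAiACKAIgAzgCIARIAiAFWAIgBmgCIAd4AiAIiAIgCZgCIAqoAiALuAIgDMgCIA3YAiAO6AIgD/gCIAAIAzABGAMwAigDMAM4AzAESAMwBVgDMAZoAzAHeAMwCIgDMAmYAzAKqAMwC7gDMAzIAzAN2AMwDugDMA/4AzAACARAARgEQAIoBEADOARABEgEQAVYBEAGaARAB3gEQAiIBEAJmARACqgEQAu4BEAMyARADdgEQA7oBEAP+ARAAAgFUAEYBVACKAVQAzgFUARIBVAFWAVQBmgFUAd4BVAIiAVQCZgFUAqoBVALuAVQDMgFUA3YBVAO6AVQD/gFUAAIBmABGAZgAigGYAM4BmAESAZgBVgGYAZoBmAHeAZgCIgGYAmYBmAKqAZgC7gGYAzIBmAN2AZgDugGYA/4BmAACAdwARgHcAIoB3ADOAdwBEgHcAVYB3AGaAdwB3gHcAiIB3AJmAdwCqgHcAu4B3AMyAdwDdgHcA7oB3AP+AdwAAgIgAEYCIACKAiAAzgIgARICIAFWAiABmgIgAd4CIAIiAiACZgIgAqoCIALuAiADMgIgA3YCIAO6AiAD/gIgAAICZABGAmQAigJkAM4CZAESAmQBVgJkAZoCZAHeAmQCIgJkAmYCZAKqAmQC7gJkAzICZAN2AmQDugJkA/4CZAACAqgARgKoAIoCqADOAqgBEgKoAVYCqAGaAqgB3gKoAiICqAJmAqgCqgKoAu4CqAMyAqgDdgKoA7oCqAP+AqgAAgLsAEYC7ACKAuwAzgLsARIC7AFWAuwBmgLsAd4C7AIiAuwCZgLsAqoC7ALuAuwDMgLsA3YC7AO6AuwD/gLsAAIDMABGAzAAigMwAM4DMAESAzABVgMwAZoDMAHeAzACIgMwAmYDMAKqAzAC7gMwAzIDMAN2AzADugMwA/4DMAACA3QARgN0AIoDdADOA3QBEgN0AVYDdAGaA3QB3gN0AiIDdAJmA3QCqgN0Au4DdAMyA3QDdgN0A7oDdAP+A3QAAgO4AEYDuACKA7gAzgO4ARIDuAFWA7gBmgO4Ad4DuAIiA7gCZgO4AqoDuALuA7gDMgO4A3YDuAO6A7gD/gO4AAID/ABGA/wAigP8AM4D/AESA/wBVgP8AZoD/AHeA/wCIgP8AmYD/AKqA/wC7gP8AzID/AN2A/wDugP8A/4D/AJeXl6iTcrLVtNPCgoaGhoW2tLOHh5eUlpemlpiXdoemhoaFhIPH98W3p7b3pIaHp8mio7eXmISndZanlpeXhsSWl4d1lfmVZHWFh5fXk6e3k8OSlIWFlaOnhoSFhaaE9YW3l3XF1nOGdnaHl7i1tZOyt4KXl5aXppO0yLentoT0o4W3psaGhJd3d5e2oqOkoLeXg6eXl5iHl6aThbaFdsO2gpfpt3V1l5eHp4S3lZWRt5eCmJiHh5eHl5aD14V0tbiClqbHhHZ2l6iXhreWk7Onl4KXqJeYh4eFg/fXgpPGp5WF54SEdYWWl6d2x6WhoNiYg4WHl6eHhoW3xHCSpPmWhnT2c5XJt5aGt5bYlZL1oOemk5eoqIaFdOeUpLSV5oaGY/aDhpaGhoaG2LZ1hLXlkPdylKe2lqeU1oOWtsSWdYaU94N3hoaHdnWn5mVkhMSAtLahgNXYtrimZIW3lYSnt9elZXeHh4eGdnX2pYXY+LCVlvnwwLGipbaEl5W4pqiXhqaGhpeHh5d2dabZ9vnBgJfoxZD1kciEpcenppaHhpd2h5iYh4aHhYaox9eQoJCVlveAlca2tKaFhbeWhnaFloeHl4eGh4eFhqjHlJDHlZT2pYGXt8ikhoS3p4Z2l5eEp6aluId2hoSGpsmSkpSUtPZzg5XotaWFlpa3dKa3h5eDg5Oix3aXoujnodSClbXn52KEcdXHhLeGyLbHhaWHh5iXmKehx8iysKDFpIVz57P4xZDlwpSElKaUpoWFloeHl5iIqJHTsrHXp4aDhmP25+TDkNXo19jHp6SDlqXHh4eHh5emoqS0loaYhHWFx+Zjpeeho+iVhcbG9cSRwYSYlpeIuaCluJaFloR0tdf5lISFx5WCo4KU9XKU5vaUlISUg6WQ1eXp6JOFh6XikLCAqKe3lZSkt5bXdISj1LOihqiGlabWcJGhhoWGpfXV6sOhpbeVlYWmuKaEx7eDk6iGqJeVh5fVYpanhYaEtJamlrWSx5Z0xrXGp6eFhYOYmIaomISYmMj4wpSXdXSlhqeGl3C3ptbFccjHloWXhIaWh6aFhYaW1KDipXZyxciWqKeWkpSk+YRkdKanp4SFl7iGh4Z1hteQ58ViY9XA05WFyNiRdaT3c3Z2haaWlZeXhoeHhZantqD494Gl+KDGl/fWoZPGpseEhJR1p4WHh5iXhYaWpKe306L34+eyoKfnk5CS2ISXp4Ok6YOGh3Z1hZa2tsi1p5SRgtWDk6WmltdwyKe2haeVgpbYpnV3hZXXtqeFl6bJkcam55OWppa2toG32IWXlJK3t6a3dXWF97Z1hoaFhKOBxNTU5qSWqJeWgbfGdIWnlKV0lsanpraWdoc="/>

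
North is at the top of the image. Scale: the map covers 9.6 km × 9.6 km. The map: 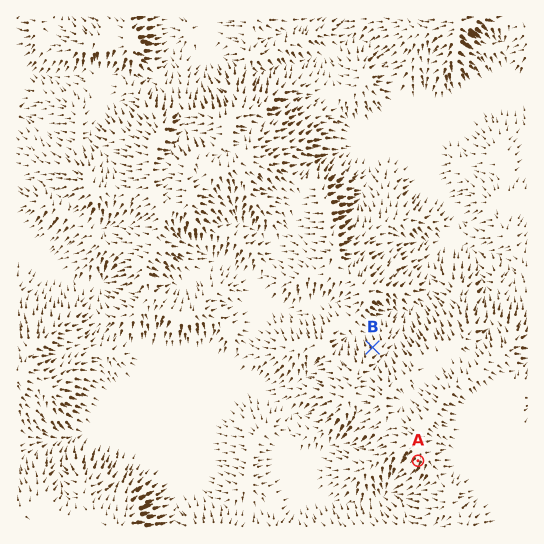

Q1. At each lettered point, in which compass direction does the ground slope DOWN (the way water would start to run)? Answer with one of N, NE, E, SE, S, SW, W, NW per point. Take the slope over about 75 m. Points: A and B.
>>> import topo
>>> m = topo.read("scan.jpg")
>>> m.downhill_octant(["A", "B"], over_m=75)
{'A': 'SW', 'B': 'N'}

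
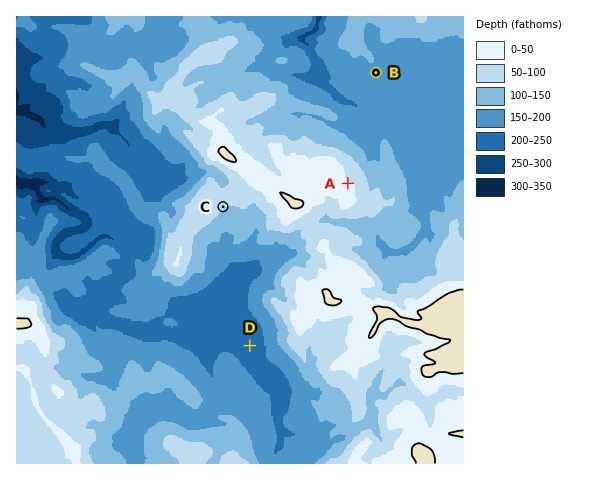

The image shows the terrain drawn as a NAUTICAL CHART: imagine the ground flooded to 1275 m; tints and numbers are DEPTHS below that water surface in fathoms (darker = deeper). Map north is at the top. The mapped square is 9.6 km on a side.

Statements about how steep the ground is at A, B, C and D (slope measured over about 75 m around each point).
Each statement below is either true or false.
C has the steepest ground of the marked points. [true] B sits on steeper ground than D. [true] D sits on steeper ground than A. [false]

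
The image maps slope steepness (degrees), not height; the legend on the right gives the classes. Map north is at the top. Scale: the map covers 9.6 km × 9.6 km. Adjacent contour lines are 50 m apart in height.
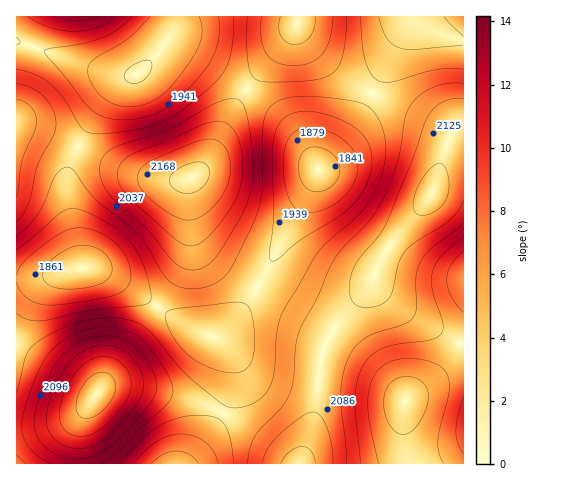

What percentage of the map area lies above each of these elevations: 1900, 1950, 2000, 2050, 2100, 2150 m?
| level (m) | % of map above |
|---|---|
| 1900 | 90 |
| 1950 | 75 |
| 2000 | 54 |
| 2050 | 35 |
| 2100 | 19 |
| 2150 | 8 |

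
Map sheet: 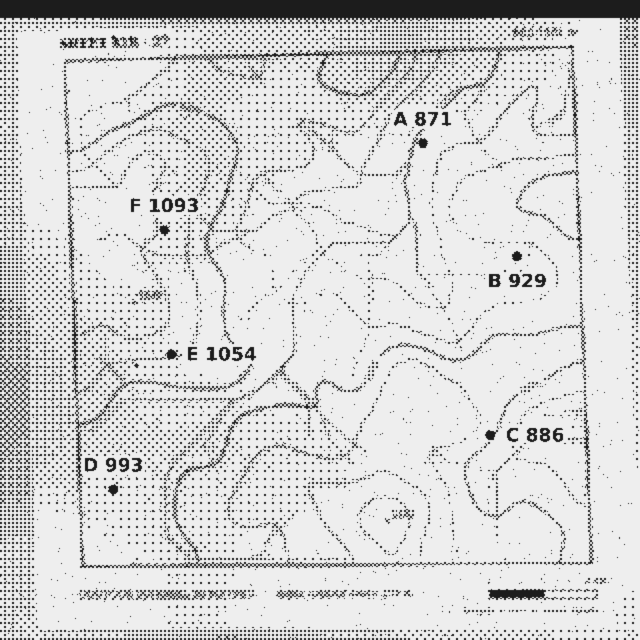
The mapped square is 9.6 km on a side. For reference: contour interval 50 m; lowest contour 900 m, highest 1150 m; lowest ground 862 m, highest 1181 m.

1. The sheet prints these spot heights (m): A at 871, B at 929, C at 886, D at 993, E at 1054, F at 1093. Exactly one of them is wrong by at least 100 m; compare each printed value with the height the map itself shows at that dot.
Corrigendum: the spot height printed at C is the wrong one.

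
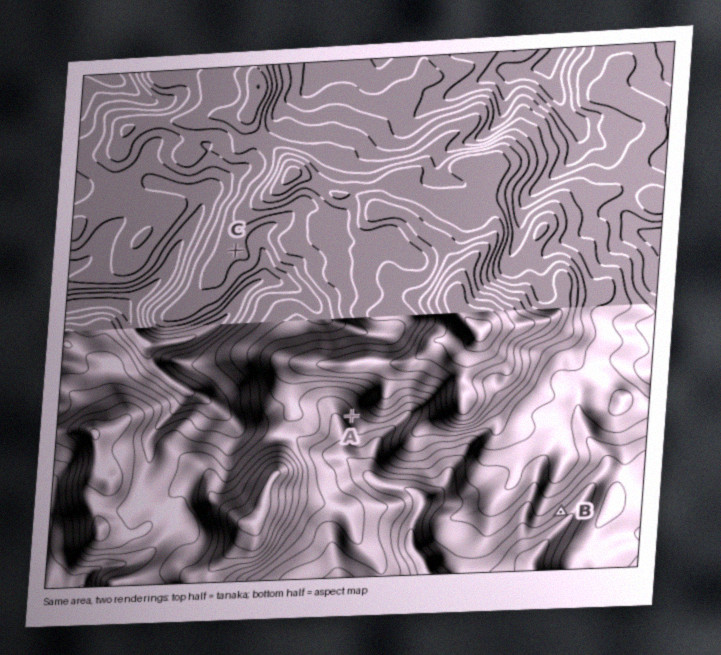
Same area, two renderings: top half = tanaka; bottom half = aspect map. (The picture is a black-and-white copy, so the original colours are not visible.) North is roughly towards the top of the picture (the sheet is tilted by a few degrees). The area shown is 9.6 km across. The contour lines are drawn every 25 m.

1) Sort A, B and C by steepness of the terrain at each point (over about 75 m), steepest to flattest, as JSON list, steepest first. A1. ["B", "A", "C"]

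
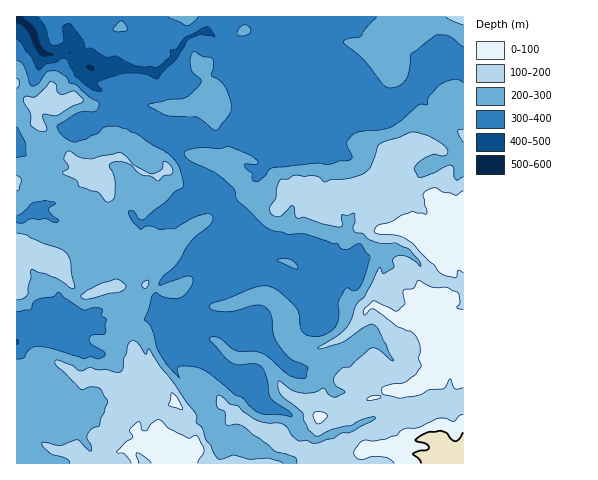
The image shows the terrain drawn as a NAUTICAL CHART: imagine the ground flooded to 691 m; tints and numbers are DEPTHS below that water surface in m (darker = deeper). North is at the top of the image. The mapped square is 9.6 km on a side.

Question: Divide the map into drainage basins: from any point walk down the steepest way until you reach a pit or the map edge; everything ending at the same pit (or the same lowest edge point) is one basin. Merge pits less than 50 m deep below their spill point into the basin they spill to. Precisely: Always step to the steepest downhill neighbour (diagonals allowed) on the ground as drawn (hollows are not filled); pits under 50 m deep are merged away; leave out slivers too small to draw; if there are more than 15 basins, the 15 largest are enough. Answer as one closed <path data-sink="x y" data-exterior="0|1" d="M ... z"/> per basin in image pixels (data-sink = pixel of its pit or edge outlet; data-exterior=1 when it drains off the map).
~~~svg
<path data-sink="17 17" data-exterior="1" d="M463 16l-447 1 0 71 18 17 4 18 24 21 8 13 6 6 26 14 4 5 2 22 21 30 0 3-6 3-8 9-3 14 3 23 31-1-5 19-14 11-6 8 0 5 12 16 4 14 0 9-12 17-6 1-14-7-8-2-15 3-20-14-2 0-11 11-14-9-19 2 1 95 447-1z"/><path data-sink="17 342" data-exterior="1" d="M32 247l-6 1-8 16-2 12 0 92 19-1 14 9 11-11 2 0 20 14 15-3 8 2 14 7 6-1 12-17 0-9-4-14-12-16 0-5 6-8 14-11 5-19-38 3-25 8-12-11-12-22-5-5z"/><path data-sink="36 211" data-exterior="0" d="M95 172l-32 0-47 9 0 60 38 17 5 5 12 22 12 11 32-10-3-20 3-17 8-9 6-3-2-8-19-25-2-22z"/><path data-sink="17 145" data-exterior="1" d="M17 88l-1 92 15-1 32-7 29 0-16-9-14-19-24-21-4-18z"/>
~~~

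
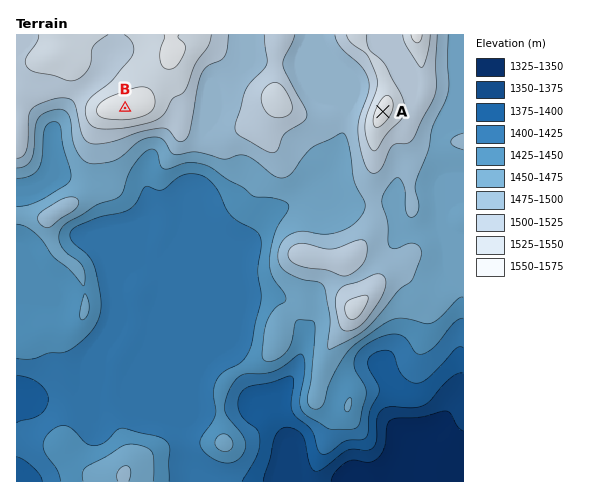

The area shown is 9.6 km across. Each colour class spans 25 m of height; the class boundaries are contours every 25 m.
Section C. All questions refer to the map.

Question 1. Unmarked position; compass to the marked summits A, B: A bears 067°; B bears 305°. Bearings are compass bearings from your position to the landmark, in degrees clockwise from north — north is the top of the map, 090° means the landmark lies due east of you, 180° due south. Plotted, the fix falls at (226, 178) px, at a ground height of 1450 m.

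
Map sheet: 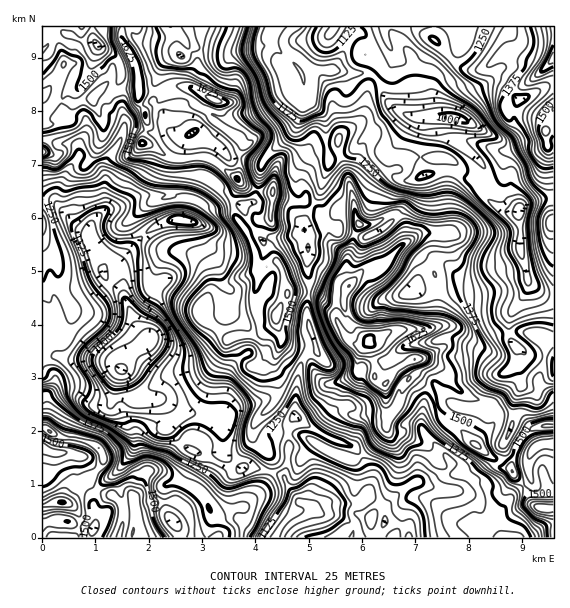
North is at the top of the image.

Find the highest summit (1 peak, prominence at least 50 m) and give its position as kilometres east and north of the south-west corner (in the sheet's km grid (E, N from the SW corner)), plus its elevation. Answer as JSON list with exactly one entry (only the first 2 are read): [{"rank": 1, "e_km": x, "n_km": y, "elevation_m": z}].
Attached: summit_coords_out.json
[{"rank": 1, "e_km": 6.14, "n_km": 3.69, "elevation_m": 1759}]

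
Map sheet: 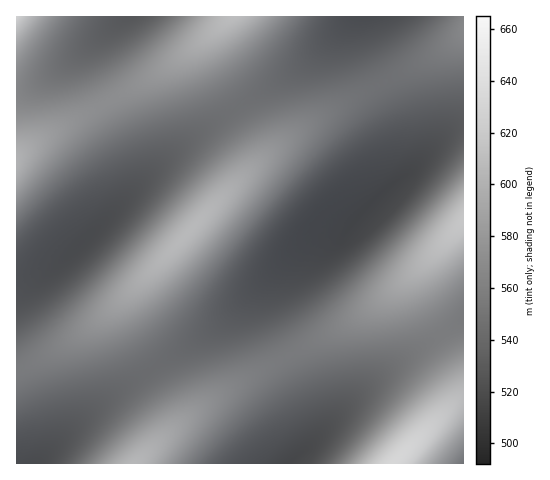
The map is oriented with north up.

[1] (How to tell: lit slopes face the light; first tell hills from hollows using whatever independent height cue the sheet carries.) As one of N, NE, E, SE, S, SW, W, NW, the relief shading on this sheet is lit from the E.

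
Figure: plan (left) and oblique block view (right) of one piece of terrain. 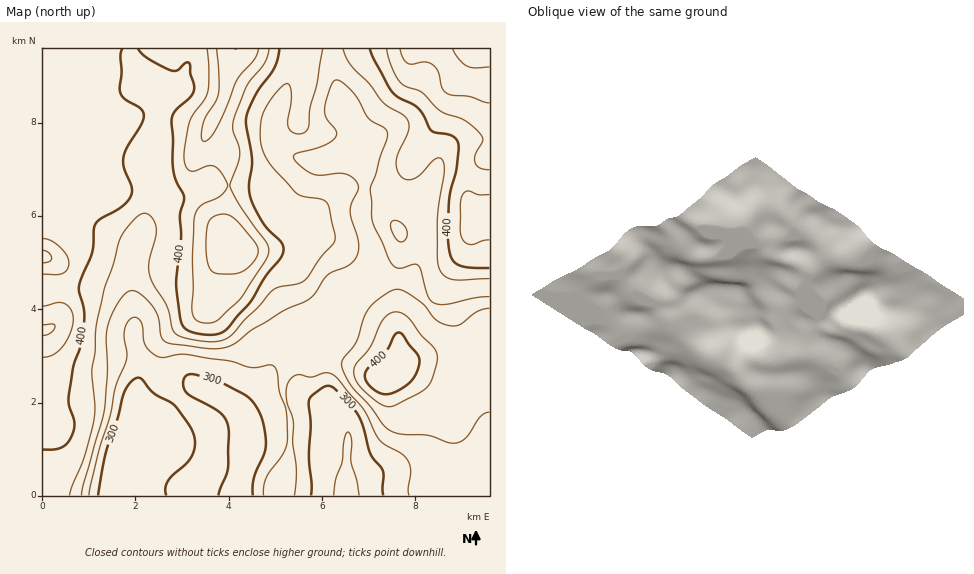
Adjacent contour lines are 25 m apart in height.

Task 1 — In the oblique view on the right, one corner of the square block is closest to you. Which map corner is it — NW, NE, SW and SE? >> SW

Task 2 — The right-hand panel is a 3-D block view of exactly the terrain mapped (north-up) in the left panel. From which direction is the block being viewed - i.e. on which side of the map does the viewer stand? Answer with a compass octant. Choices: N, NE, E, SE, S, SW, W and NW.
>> SW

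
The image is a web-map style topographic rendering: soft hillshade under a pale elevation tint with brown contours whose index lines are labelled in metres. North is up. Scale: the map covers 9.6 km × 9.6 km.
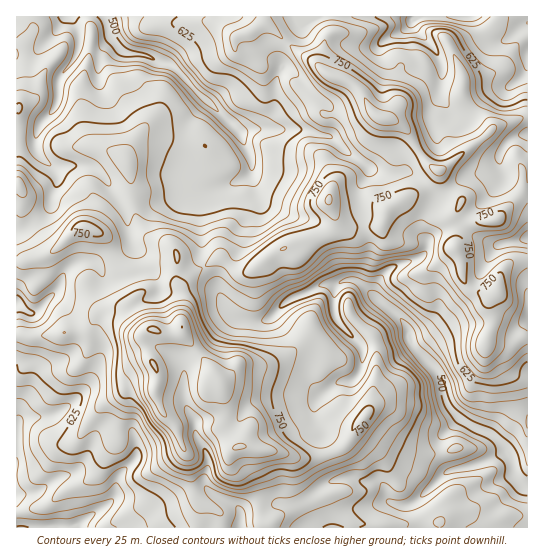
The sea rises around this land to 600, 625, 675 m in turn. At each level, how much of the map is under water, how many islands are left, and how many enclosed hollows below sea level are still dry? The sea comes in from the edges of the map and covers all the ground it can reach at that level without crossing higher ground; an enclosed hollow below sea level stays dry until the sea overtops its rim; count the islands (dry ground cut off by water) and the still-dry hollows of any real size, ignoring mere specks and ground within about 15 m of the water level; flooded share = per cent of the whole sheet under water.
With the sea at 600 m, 21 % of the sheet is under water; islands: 0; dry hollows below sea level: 0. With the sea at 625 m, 32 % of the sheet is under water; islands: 0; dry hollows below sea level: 0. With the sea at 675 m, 53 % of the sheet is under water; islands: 0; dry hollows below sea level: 0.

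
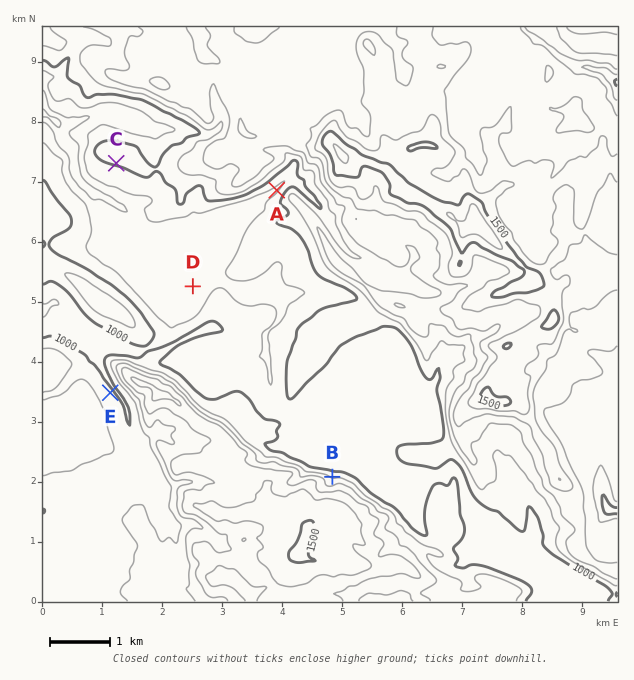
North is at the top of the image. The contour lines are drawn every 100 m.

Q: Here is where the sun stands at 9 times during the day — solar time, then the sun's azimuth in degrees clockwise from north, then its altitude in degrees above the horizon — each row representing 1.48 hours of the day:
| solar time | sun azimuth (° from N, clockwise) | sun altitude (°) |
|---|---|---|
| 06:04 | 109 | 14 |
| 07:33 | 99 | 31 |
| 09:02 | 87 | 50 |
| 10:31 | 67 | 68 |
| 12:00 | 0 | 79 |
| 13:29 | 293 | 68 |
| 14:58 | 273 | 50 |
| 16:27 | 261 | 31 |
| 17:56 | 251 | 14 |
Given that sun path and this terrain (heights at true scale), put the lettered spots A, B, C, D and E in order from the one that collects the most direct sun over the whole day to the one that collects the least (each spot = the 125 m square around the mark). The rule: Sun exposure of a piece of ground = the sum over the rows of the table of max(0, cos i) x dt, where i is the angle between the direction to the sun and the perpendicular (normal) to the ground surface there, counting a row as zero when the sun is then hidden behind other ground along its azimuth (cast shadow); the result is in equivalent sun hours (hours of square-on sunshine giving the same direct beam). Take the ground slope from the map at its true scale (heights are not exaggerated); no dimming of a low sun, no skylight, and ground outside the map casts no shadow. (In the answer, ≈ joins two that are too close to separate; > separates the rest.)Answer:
D ≈ C > A ≈ E > B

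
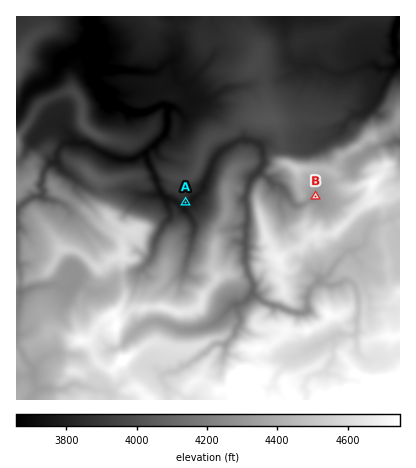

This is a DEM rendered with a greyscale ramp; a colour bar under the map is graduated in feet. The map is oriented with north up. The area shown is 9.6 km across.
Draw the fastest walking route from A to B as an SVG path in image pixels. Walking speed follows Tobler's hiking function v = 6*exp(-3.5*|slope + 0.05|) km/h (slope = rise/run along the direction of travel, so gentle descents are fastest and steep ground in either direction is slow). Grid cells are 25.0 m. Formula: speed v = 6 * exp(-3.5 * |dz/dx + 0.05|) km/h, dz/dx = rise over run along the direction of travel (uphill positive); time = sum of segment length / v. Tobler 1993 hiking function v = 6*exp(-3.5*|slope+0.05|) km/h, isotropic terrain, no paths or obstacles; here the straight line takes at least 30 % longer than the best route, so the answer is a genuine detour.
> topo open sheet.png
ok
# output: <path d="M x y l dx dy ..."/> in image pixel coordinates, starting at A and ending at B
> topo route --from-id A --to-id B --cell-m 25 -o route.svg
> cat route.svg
<path d="M186 202l4-2 20-10 10-12 8-4 24 0 2 2 8 0 8 4 2 2 4 2 6 6 2 0 10 10 4 2 6 0 12-6"/>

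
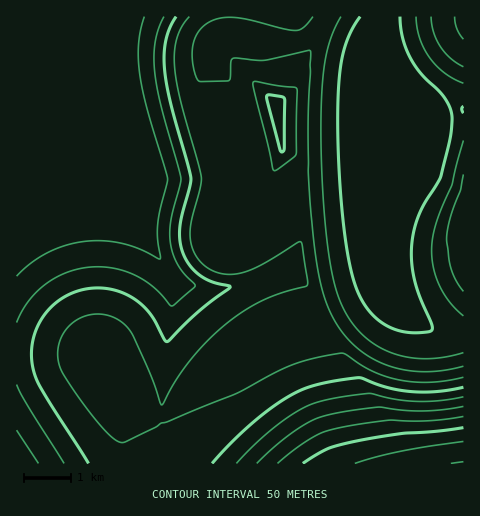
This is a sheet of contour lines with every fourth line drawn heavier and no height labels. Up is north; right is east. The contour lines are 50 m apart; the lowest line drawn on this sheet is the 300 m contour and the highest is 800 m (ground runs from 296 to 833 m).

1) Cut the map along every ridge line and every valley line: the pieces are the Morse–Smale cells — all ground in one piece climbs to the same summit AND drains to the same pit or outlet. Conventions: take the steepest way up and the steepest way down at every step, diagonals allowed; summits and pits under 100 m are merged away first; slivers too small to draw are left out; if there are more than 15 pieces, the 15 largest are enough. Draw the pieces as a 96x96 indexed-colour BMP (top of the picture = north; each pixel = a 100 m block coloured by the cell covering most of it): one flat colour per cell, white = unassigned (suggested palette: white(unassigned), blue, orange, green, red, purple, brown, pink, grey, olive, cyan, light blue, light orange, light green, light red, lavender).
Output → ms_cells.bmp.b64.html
<image width="96" height="96" href="data:image/bmp;base64,Qk12EgAAAAAAAHYAAAAoAAAAYAAAAGAAAAABAAQAAAAAAAASAAATCwAAEwsAABAAAAAAAAAA////ALR3HwAOf/8ALKAsACgn1gC9Z5QAS1aMAMJ34wB/f38AIr28AM++FwDox64AeLv/AIrfmACWmP8A1bDFABERERERERERERERESIiIiIiIiIiIiIiIiIiIiIiIiIiIiIiIiIiIiIiIiIiIiIiIhERERERERERERERESIiIiIiIiIiIiIiIiIiIiIiIiIiIiIiIiIiIiIiIiIiIiIiIhERERERERERERERESIiIiIiIiIiIiIiIiIiIiIiIiIiIiIiIiIiIiIiIiIiIiIiIhERERERERERERERESIiIiIiIiIiIiIiIiIiIiIiIiIiIiIiIiIiIiIiIiIiIiIiIhEREREREREREREREiIiIiIiIiIiIiIiIiIiIiIiIiIiIiIiIiIiIiIiIiIiIiIiIhEREREREREREREREiIiIiIiIiIiIiIiIiIiIiIiIiIiIiIiIiIiIiIiIiIiIiIiIhEREREREREREREREiIiIiIiIiIiIiIiIiIiIiIiIiIiIiIiIiIiIiIiIiIiIiIiIhERERERERERERERIiIiIiIiIiIiIiIiIiIiIiIiIiIiIiIiIiIiIiIiIiIiIiIiIhERERERERERERERIiIiIiIiIiIiIiIiIiIiIiIiIiIiIiIiIiIiIiIiIiIiIiIiIhERERERERERERERIiIiIiIiIiIiIiIiIiIiIiIiIiIiIiIiIiIiIiIiIiIiIiIiIhERERERERERERESIiIiIiIiIiIiIiIiIiIiIiIiIiIiIiIiIiIiIiIiIiIiIiIiIhERERERERERERESIiIiIRESIiIiIiIiIiIiIiIiIiIiIiIiIiIiIiIiIiIiIiIiIhEREREREREREREiIiIiERERIiIiIiIiIiIiIiIiIiIiIiIiIiIiIiIiIiIiIiIiIhEREREREREREREiIiIhEREREiIiIiIiIiIiIiIiIiIiIiIiIiIiIiIiIiIiIiIiIhEREREREREREREiIiIhEREREiIiIiIiIiIiIiIiIiIiIiIiIiIiIiIiIiIiIiIiIhEREREREREREREiIiIRERERESIiIiIiIiIiIiIiIiIiIiIiIiIiIiIiIiIiIiIiIhERERERERERERIiIiERERERERIiIiIiIiIiIiIiIiIiIiIiIiIiIiIiIiIiIiIiIhERERERERERERIiIiEREREREREiIiIiIiIiIiIiIiIiIiIiIiIiIiIiIiIiIiIiIhERERERERERERIiIhERERERERESIiIiIiIiIiIiIiIiIiIiIiIiIiIiIiIiIiIiIhERERERERERERIiIhERERERERERIiIiIiIiIiIiIiIiIiIiIiIiIiIiIiIiIiIiIhERERERERERESIiIREREREREREREiIiIiIiIiIiIiIiIiIiIiIiIiIiIiIiIiIiIhERERERERERESIiERERERERERERESIiIiIiIiIiIiIiIiIiIiIiIiIiIiIiIiIiIhERERERERERESIiERERERERERERERIiIiIiIiIiIiIiIiIiIiIiIiIiIiIiIiIiIhERERERERERESIhEREREREREREREREiIiIiIiIiIiIiIiIiIiIiIiIiIiIiIiIiIhERERERERERESIhERERERERERERERESIiIiIiIiIiIiIiIiIiIiIiIiIiIiIiIiIhERERERERERESIRERERERERERERERERIiIiIiIiIiIiIiIiIiIiIiIiIiIiIiIiIhEREREREREREiERERERERERERERERERESIiIiIiIiIiIiIiIiIiIiIiIiIiIiIiIhERERERERERERERERERERERERERERERERIiIiIiIiIiIiIiIiIiIiIiIiIiIiIiIhERERERERERERERERERERERERERERERERESIiIiIiIiIiIiIiIiIiIiIiIiIkRERBERERERERERERERERERERERERERERERERERIiIiIiIiIiIiIiIiIiIiIiIiRERERBERERERERERERERERERERERERERERERERERESIiIiIiIiIiIiIiIiIiIiIkRERERBERERERERERERERERERERERERERERERERERERESIiIiIiIiIiIiIiIiIiJERERERBERERERERERERERERERERERERERERERERERERERESIiIiIiIiIiIiIiIiRERERERBERERERERERERERERERERERERERERERERERERERERERIiIiIiIiIiIiIiRERERERBERERERERERERERERERERERERERERERERERERERERERERIiIiIiIiIiIkRERERERBERERERERERERERERERERERERERERERERERERERERERERESIiIiIiIiJERERERERBERERERERERERERERERERERERERERERERERERERERERERERESIiIiIiJERERERERBEREREREREREREREREREREREREREREREREREREREREREREREREiIiIiRERERERERBERERERERERERERERERERERERERERERERERERERERERERERERERIiIiRERERERERBERERERERERERERERERERERERERERERERERERERERERERERERERIiIiRERERERERBERERERERERERERERERERERERERERERERERERERERERERERERERIiIkRERERERERBERERERERERERERERERERERERERERERERERERERERERERERERERIiIkRERERERERBERERERERERERERERERERERERERERERERERERERERERERERERERIiIkRERERERERBERERERERERERERERERERERERERERERERERERERERERERERERERIiIkRERERERERBERERERERERERERERERERERERERERERERERERERERERERERERERIiJERERERERERBERERERERERERERERERERERERERERERERERERERERERERERERERIiJERERERERERBERERERERERERERERERERERERERERERERERERERERERERERERERIiJERERERERERBERERERERERERERERERERERERERERERERERERERERERERERERERIiJERERERERERBERERERERERERERERERERERERERERERERERERERERERERERERERIiJERERERERERBERERERERERERERERERERERERERERERERERERERERERERERERERIiJERERERERERBERERERERERERERERERERERERERERERERERERERERERERERERERIiJERERERERERBERERERERERERERERERERERERERERERERERERERERERERERERERIiJERERERERERBERERERERERERERERERERERERERERERERERERERERERERERERESIiJERERERERERBERERERERERERERERERERERERERERERERERERERERERERERERESIiJERERERERERBEREREREREREREREREREREREREREREREREzERERERERERERERESIiJERERERERERBEREREREREREREREREREREREREREREREREzMRERERERERERERESIiRERERERERERBERERERERERERERERERERERERERERERERMzMzERERERERERERESIiRERERERERERBERERERERERERERERERERERERERERERERMzMzMRERERERERERESIiRERERERERERBERERERERERERERERERERERERERERERERMzMzMxERERERERERESIiRERERERERERBERERERERERERERERERERERERERERERERMzMzMzMRERERERERESIiRERERERERERBERERERERERERERERERERERERERERERERMzMzMzMxERERERERESIiRERERERERERBERERERERERERERERERERERERERERERERMzMzMzMzMRERERERESIiRERERERERERBERERERERERERERERERERERERERERERERMzMzMzMzMzMzMzMzMSIiRERERERERERBERERERERERERERERERERERERERERERERMzMzMzMzMzMzMzMzMSIiRERERERERERBERERERERERERERERERERERERERERERERMzMzMzMzMzMzMzMzMSIiRERERERERERBERERERERERERERERERERERERERERERERMzMzMzMzMzMzMzMzMSIiRERERERERERBERERERERERERERERERERERERERERERERMzMzMzMzMzMzMzMzMSIiRERERERERERBERERERERERERERERERERERERERERERERMzMzMzMzMzMzMzMzMiIiRERERERERERBERERERERERERERERERERERERERERERERMzMzMzMzMzMzMzMzMiIiRERERERERERBERERERERERERERERERERERERERERERERMzMzMzMzMzMzMzMzMiIiRERERERERERBERERERERERERERERERERERERERERERETMzMzMzMzMzMzMzMzMiIiRERERERERERBERERERERERERERERERERERERERERERETMzMzMzMzMzMzMzMzMiIiRERERERERERBERERERERERERERERERERERERERERERETMzMzMzMzMzMzMzMzMiIiRERERERERERBERERERERERERERERERERERERERERERETMzMzMzMzMzMzMzMzMiIkRERERERERERBEREREREREREREREREREREREREREREREzMzMzMzMzMzMzMzMzMiIkRERERERERERBEREREREREREREREREREREREREREREREzMzMzMzMzMzMzMzMzMiIkRERERERERERBEREREREREREREREREREREREREREREREzMzMzMzMzMzMzMzMzMiIkRERERFVVVVRRERERERERERERERERERERERERERERERMzMzMzMzMzMzMzMzMzMyIkRERERVVVVVVRERERERERERERERERERERERERERERERMzMzMzMzMzMzMzMzMzMyIkREREVVVVVVVRERERERERERERERERERERERERERERERMzMzMzMzMzMzMzMzMzMyIkRERFVVVVVVVRERERERERERERERERERERERERERERERMzMzMzMzMzMzMzMzMzMyIkRERVVVVVVVVRERERERERERERERERERERERERERERETMzMzMzMzMzMzMzMzMzMyIkREVVVVVVVVVRERERERERERERERERERERERERERERETMzMzMzMzMzMzMzMzMzMyIkRFVVVVVVVVVRERERERERERERERERERERERERERERETMzMzMzMzMzMzMzMzMzMyIkRFVVVVVVVVVRERERERERERERERERERERERERERERETMzMzMzMzMzMzMzMzMzMyIkRVVVVVVVVVVRERERERERERERERERERERERERERERETMzMzMzMzMzMzMzMzMzMyIkVVVVVVVVVVVRERERERERERERERERERERERERERERETMzMzMzMzMzMzMzMzMzMzIkVVVVVVVVVVVREREREREREREREREREREREREREREREzMzMzMzMzMzMzMzMzMzMzIlVVVVVVVVVVVREREREREREREREREREREREREREREREzMzMzMzMzMzMzMzMzMzMzIlVVVVVVVVVVVREREREREREREREREREREREREREREREzMzMzMzMzMzMzMzMzMzMzMlVVVVVVVVVVVRERERERERERERERERERERERERERERMzMzMzMzMzMzMzMzMzMzMzNVVVVVVVVVVVVRERERERERERERERERERERERERERERMzMzMzMzMzMzMzMzMzMzMiJVVVVVVVVVVVVRERERERERERERERERERERERERERERMzMzMzMzIiIiIzMzMzMyIiIlVVVVVVVVVVVRERERERERERERERERERERERERERERMzMzMyIiIiIiIjMzMzIiIiIlVVVVVVVVVVVRERERERERERERERERERERERERERERERIiIiIiIiIiIiMzMiIiIiIlVVVVVVVVVVVRERERERERERERERERERERERERERERERIiIiIiIiIiIiIyIiIiIiIlVVVVVVVVVVVQ=="/>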